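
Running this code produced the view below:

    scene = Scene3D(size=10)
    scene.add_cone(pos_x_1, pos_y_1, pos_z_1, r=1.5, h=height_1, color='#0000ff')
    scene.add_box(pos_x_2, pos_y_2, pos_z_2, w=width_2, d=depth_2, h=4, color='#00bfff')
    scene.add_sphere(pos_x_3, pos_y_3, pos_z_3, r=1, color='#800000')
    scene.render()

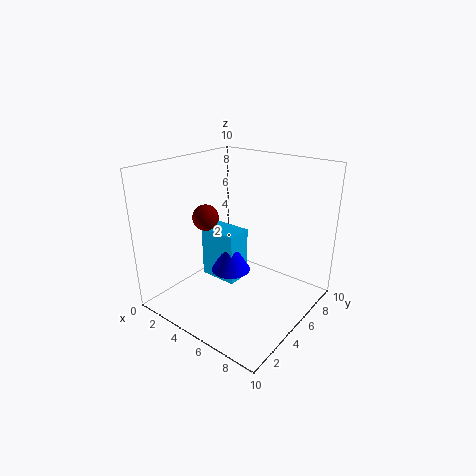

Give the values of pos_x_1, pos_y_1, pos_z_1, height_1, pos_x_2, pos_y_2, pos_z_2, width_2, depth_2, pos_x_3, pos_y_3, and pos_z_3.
pos_x_1 = 3.5
pos_y_1 = 6
pos_z_1 = 1.5
height_1 = 2.5
pos_x_2 = 1
pos_y_2 = 5.5
pos_z_2 = 0.5
width_2 = 3
depth_2 = 2
pos_x_3 = 1.5
pos_y_3 = 5.5
pos_z_3 = 5.5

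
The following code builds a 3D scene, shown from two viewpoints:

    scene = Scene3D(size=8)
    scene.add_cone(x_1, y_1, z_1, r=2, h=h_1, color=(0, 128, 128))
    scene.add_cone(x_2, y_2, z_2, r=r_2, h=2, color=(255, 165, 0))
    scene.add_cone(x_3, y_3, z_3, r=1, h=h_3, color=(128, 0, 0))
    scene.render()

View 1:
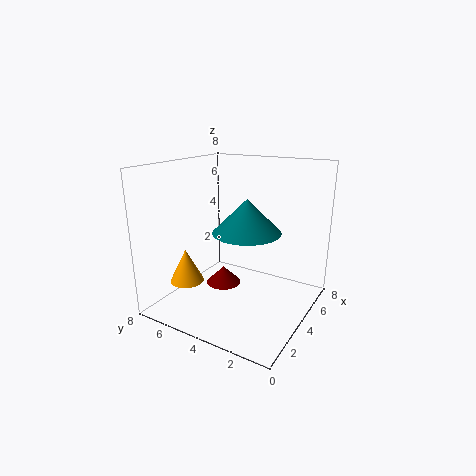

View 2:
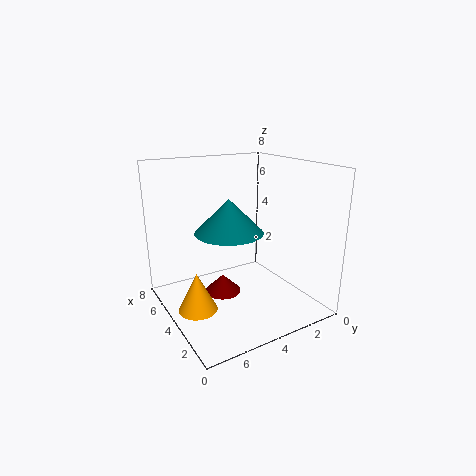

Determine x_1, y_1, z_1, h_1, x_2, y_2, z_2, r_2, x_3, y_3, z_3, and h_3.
x_1 = 5
y_1 = 4
z_1 = 4
h_1 = 2
x_2 = 3
y_2 = 7
z_2 = 1
r_2 = 1
x_3 = 4
y_3 = 5
z_3 = 1
h_3 = 1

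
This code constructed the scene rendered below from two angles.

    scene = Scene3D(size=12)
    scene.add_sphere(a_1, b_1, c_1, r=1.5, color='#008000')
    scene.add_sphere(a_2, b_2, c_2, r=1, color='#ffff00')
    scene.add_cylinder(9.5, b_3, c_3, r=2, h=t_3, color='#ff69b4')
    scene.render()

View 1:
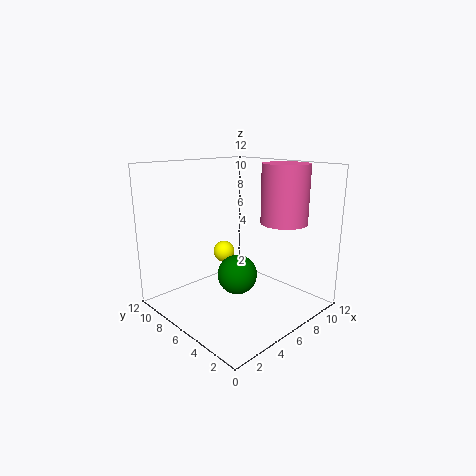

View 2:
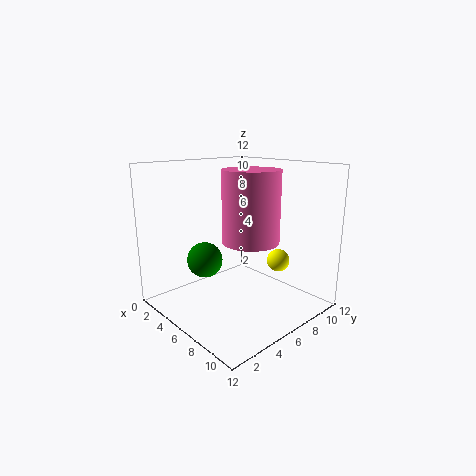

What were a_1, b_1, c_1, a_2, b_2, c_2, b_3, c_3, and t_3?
a_1 = 4
b_1 = 4
c_1 = 4
a_2 = 7.5
b_2 = 9.5
c_2 = 3.5
b_3 = 4
c_3 = 7
t_3 = 5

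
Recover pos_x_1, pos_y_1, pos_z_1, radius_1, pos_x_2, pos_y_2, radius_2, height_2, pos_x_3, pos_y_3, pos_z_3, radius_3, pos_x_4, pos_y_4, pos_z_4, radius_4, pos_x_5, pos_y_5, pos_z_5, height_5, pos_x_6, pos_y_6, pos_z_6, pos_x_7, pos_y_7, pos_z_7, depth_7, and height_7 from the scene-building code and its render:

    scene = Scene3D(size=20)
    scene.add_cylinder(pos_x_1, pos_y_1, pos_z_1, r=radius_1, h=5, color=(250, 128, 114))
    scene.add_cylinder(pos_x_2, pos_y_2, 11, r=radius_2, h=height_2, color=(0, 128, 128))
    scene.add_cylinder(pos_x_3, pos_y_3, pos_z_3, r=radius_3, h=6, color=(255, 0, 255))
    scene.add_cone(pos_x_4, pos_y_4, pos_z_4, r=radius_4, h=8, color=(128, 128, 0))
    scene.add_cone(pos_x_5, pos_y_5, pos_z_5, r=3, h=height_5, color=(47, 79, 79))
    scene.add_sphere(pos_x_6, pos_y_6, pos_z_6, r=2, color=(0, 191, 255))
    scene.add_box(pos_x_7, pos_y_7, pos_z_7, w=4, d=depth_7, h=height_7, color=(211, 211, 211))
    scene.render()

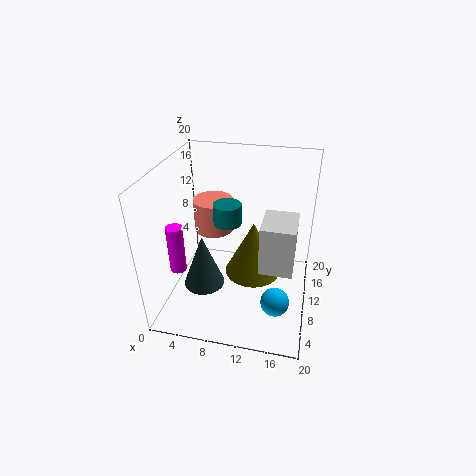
pos_x_1 = 5
pos_y_1 = 15
pos_z_1 = 8
radius_1 = 3
pos_x_2 = 8
pos_y_2 = 12
radius_2 = 2
height_2 = 3
pos_x_3 = 4
pos_y_3 = 3
pos_z_3 = 9
radius_3 = 1
pos_x_4 = 12
pos_y_4 = 11
pos_z_4 = 4
radius_4 = 4
pos_x_5 = 5
pos_y_5 = 9
pos_z_5 = 2
height_5 = 8
pos_x_6 = 16
pos_y_6 = 7
pos_z_6 = 2
pos_x_7 = 14
pos_y_7 = 3
pos_z_7 = 10
depth_7 = 5
height_7 = 6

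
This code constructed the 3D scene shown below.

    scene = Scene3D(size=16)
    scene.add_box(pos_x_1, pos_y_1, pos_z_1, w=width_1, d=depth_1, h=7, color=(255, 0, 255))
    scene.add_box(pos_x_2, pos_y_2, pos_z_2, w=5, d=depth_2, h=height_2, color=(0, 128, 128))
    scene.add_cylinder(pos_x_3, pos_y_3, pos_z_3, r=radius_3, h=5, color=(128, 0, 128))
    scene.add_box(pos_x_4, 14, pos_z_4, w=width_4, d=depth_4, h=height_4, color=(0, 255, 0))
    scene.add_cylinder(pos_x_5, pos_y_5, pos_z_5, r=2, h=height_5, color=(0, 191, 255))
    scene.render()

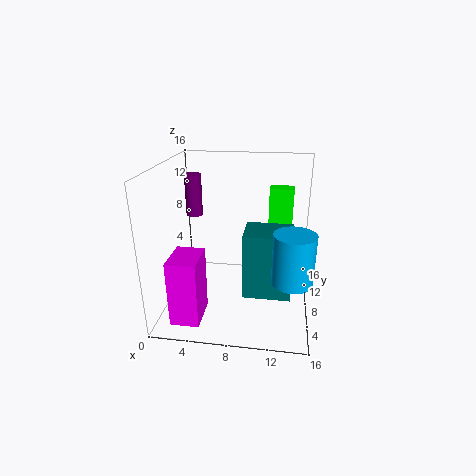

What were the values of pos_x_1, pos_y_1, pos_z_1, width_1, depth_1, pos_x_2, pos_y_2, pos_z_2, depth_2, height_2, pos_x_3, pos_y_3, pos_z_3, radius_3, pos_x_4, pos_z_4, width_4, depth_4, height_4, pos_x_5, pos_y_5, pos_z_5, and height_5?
pos_x_1 = 2, pos_y_1 = 1, pos_z_1 = 1, width_1 = 3, depth_1 = 4, pos_x_2 = 9, pos_y_2 = 4, pos_z_2 = 3, depth_2 = 4, height_2 = 7, pos_x_3 = 2, pos_y_3 = 12, pos_z_3 = 9, radius_3 = 1, pos_x_4 = 11, pos_z_4 = 7, width_4 = 3, depth_4 = 2, height_4 = 5, pos_x_5 = 14, pos_y_5 = 3, pos_z_5 = 6, height_5 = 5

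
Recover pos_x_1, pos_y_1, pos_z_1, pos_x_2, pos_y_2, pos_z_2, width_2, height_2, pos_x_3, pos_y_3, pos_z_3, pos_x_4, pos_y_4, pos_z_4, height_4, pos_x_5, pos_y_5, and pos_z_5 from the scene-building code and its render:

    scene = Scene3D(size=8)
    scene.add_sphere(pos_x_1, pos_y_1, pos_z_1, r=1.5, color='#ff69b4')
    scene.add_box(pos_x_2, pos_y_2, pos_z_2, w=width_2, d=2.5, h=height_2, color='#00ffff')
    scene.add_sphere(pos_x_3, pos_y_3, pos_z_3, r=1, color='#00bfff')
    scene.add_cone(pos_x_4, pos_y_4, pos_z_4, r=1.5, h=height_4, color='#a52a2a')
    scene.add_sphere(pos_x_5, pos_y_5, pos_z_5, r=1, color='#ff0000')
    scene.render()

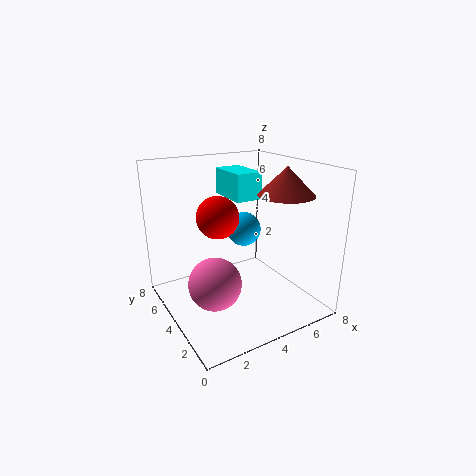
pos_x_1 = 2.5; pos_y_1 = 4; pos_z_1 = 1.5; pos_x_2 = 4; pos_y_2 = 4; pos_z_2 = 6; width_2 = 1.5; height_2 = 1.5; pos_x_3 = 5; pos_y_3 = 5; pos_z_3 = 4; pos_x_4 = 6; pos_y_4 = 2.5; pos_z_4 = 6.5; height_4 = 1.5; pos_x_5 = 2; pos_y_5 = 2.5; pos_z_5 = 6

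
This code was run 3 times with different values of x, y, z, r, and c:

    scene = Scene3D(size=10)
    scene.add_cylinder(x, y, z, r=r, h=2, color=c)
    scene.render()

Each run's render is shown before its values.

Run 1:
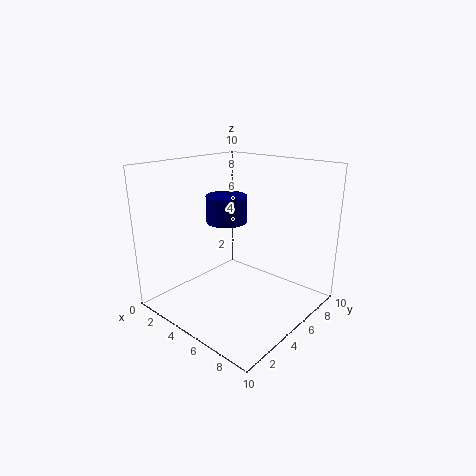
x = 3, y = 6, z = 5.5, r = 1.5, c = 'navy'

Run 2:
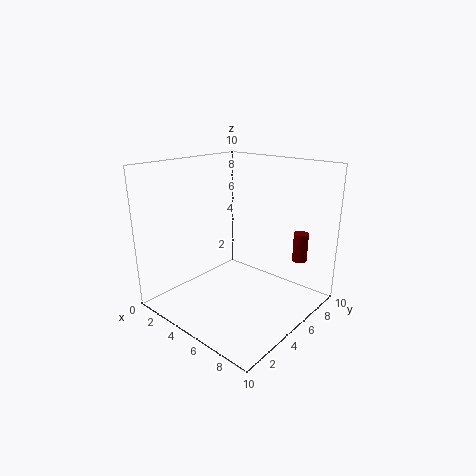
x = 8.5, y = 7.5, z = 3.5, r = 0.5, c = 'maroon'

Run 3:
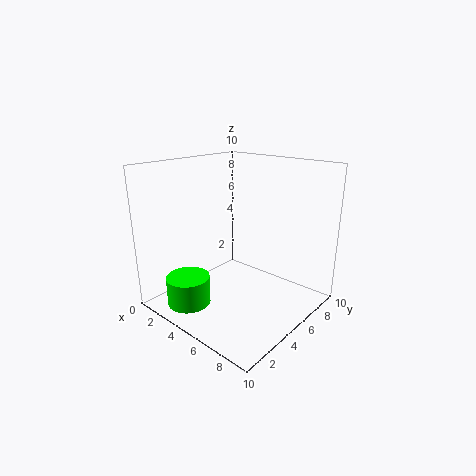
x = 3, y = 2, z = 0.5, r = 1.5, c = 'lime'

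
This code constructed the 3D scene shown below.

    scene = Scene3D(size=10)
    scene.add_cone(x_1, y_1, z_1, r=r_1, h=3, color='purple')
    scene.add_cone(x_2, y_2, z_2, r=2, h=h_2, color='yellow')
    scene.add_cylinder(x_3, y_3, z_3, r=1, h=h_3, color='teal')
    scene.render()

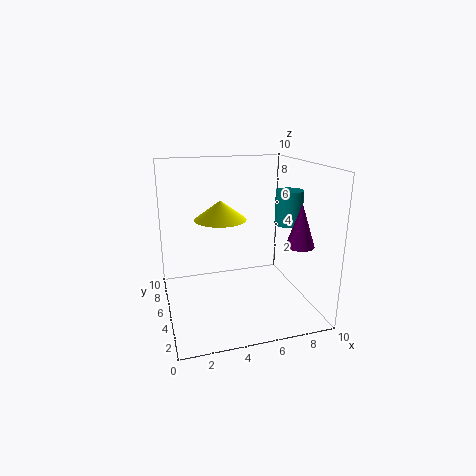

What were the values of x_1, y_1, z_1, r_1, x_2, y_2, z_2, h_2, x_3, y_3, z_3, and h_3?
x_1 = 9, y_1 = 3.5, z_1 = 4.5, r_1 = 1, x_2 = 4.5, y_2 = 8, z_2 = 5.5, h_2 = 1.5, x_3 = 9, y_3 = 5.5, z_3 = 5.5, h_3 = 2.5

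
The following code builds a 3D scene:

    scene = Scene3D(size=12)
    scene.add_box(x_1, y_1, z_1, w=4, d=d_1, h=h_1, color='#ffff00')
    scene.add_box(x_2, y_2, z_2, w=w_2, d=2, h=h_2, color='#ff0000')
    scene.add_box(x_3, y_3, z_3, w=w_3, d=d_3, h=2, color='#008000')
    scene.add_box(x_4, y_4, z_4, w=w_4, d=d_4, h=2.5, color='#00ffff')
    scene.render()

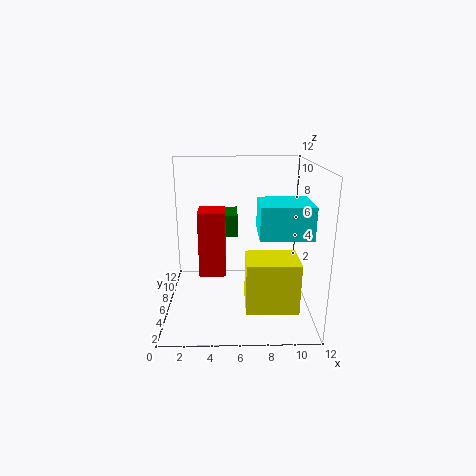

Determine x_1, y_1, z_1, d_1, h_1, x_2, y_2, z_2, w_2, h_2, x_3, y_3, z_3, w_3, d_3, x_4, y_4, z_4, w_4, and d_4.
x_1 = 6.5; y_1 = 1.5; z_1 = 1.5; d_1 = 3; h_1 = 4; x_2 = 3; y_2 = 3; z_2 = 4; w_2 = 2; h_2 = 5; x_3 = 3.5; y_3 = 7.5; z_3 = 5.5; w_3 = 2.5; d_3 = 3; x_4 = 7.5; y_4 = 2.5; z_4 = 7; w_4 = 4; d_4 = 3.5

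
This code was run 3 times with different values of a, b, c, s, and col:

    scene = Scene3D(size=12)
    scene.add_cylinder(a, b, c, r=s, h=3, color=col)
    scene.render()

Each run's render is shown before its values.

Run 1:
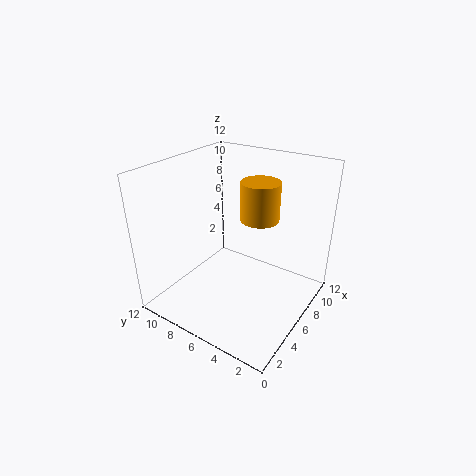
a = 6; b = 4; c = 8.25; s = 1.5; col = 'orange'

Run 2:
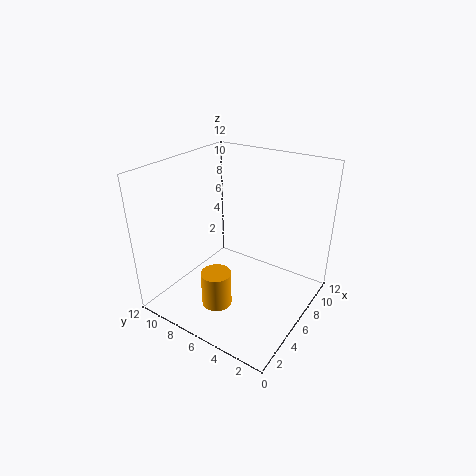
a = 3.5; b = 6.5; c = 0.75; s = 1.25; col = 'orange'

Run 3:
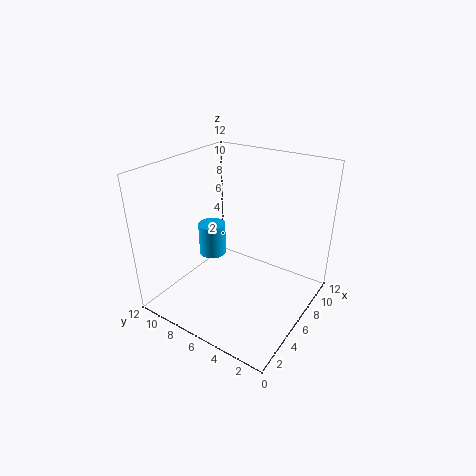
a = 7.25; b = 9.75; c = 2.75; s = 1.25; col = 'deepskyblue'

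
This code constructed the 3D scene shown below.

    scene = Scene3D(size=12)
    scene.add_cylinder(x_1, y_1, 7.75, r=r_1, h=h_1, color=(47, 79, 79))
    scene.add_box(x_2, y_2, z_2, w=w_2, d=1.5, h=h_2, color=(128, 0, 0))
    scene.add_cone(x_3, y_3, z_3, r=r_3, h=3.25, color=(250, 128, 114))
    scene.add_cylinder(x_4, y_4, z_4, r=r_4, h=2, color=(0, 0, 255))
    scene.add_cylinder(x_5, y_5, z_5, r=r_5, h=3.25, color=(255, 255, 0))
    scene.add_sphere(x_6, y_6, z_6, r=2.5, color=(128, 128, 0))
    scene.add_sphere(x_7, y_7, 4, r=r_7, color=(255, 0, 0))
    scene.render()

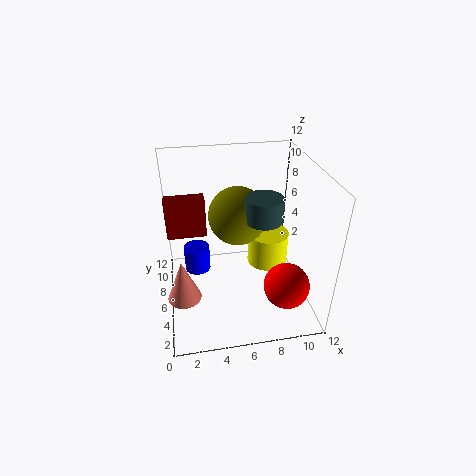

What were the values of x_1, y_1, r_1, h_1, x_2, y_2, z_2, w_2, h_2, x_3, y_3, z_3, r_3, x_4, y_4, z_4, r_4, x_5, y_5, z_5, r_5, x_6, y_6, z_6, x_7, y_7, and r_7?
x_1 = 8
y_1 = 5.5
r_1 = 1.5
h_1 = 2
x_2 = 0.25
y_2 = 6.75
z_2 = 6
w_2 = 3.25
h_2 = 3.25
x_3 = 1.25
y_3 = 2.5
z_3 = 3.5
r_3 = 1.25
x_4 = 2.5
y_4 = 5
z_4 = 4.25
r_4 = 1
x_5 = 9.75
y_5 = 9.75
z_5 = 0.5
r_5 = 2
x_6 = 6.25
y_6 = 7.5
z_6 = 7.25
x_7 = 9
y_7 = 1.75
r_7 = 1.75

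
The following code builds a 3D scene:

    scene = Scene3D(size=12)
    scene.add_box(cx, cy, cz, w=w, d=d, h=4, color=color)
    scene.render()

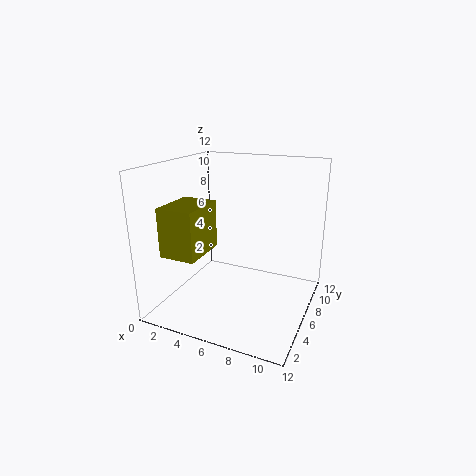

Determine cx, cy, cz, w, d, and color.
cx = 1; cy = 2; cz = 5; w = 3; d = 4; color = 'olive'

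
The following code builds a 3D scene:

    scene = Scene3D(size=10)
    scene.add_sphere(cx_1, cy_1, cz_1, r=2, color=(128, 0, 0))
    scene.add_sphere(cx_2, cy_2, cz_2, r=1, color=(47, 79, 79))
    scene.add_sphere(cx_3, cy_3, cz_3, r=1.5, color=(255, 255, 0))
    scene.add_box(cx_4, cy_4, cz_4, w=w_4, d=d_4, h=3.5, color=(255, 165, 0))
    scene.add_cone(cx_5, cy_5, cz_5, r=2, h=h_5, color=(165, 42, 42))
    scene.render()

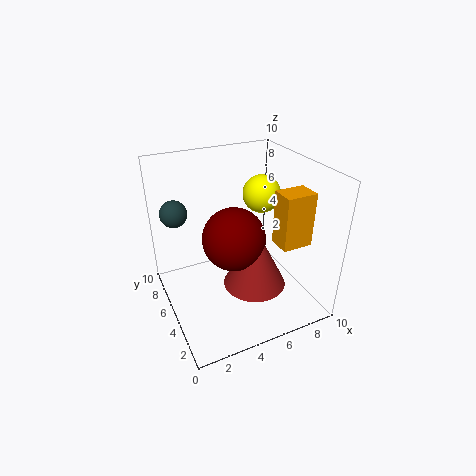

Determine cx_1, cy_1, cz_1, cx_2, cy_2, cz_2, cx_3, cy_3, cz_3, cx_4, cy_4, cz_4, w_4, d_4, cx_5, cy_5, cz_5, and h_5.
cx_1 = 4
cy_1 = 3.5
cz_1 = 6
cx_2 = 1.5
cy_2 = 8.5
cz_2 = 6
cx_3 = 8.5
cy_3 = 8
cz_3 = 6.5
cx_4 = 6.5
cy_4 = 1.5
cz_4 = 5.5
w_4 = 2
d_4 = 1.5
cx_5 = 5
cy_5 = 2.5
cz_5 = 3
h_5 = 4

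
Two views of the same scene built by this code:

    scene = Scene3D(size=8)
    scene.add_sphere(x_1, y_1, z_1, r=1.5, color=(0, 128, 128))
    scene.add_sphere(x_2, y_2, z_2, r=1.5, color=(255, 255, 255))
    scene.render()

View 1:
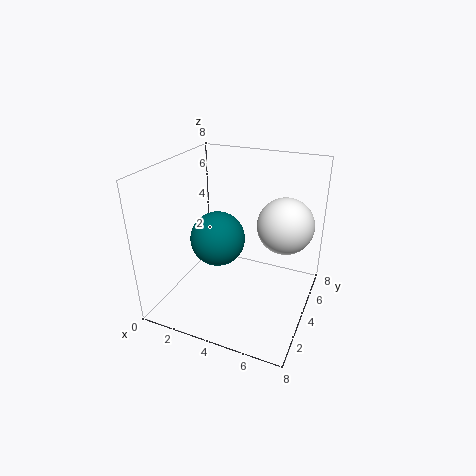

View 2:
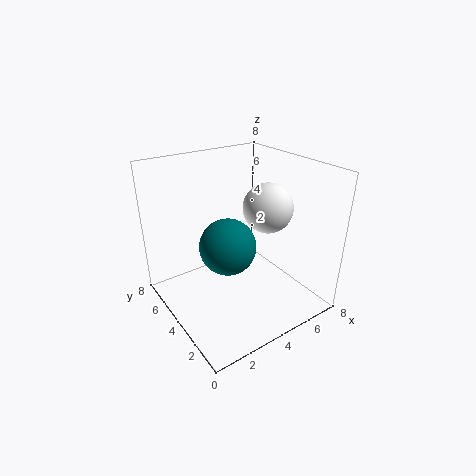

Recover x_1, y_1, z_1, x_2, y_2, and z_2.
x_1 = 3
y_1 = 3.5
z_1 = 4
x_2 = 6.5
y_2 = 4.5
z_2 = 5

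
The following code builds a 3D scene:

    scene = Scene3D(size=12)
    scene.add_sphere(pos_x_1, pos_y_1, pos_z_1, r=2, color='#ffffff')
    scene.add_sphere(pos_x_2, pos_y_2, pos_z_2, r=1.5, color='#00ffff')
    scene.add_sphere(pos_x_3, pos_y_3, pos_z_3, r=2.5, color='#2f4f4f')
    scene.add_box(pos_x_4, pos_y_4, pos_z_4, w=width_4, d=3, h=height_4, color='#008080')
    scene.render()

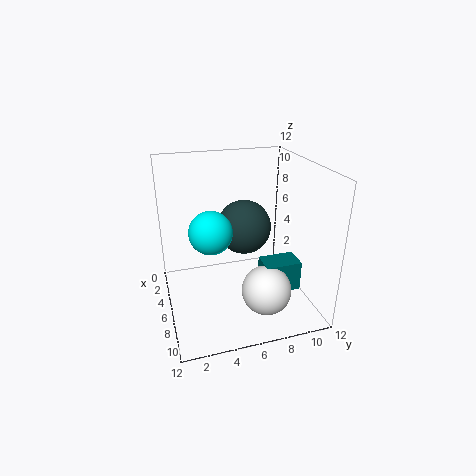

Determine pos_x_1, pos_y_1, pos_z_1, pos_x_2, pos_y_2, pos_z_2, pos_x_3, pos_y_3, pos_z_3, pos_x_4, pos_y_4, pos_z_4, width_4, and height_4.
pos_x_1 = 9, pos_y_1 = 7.5, pos_z_1 = 2.5, pos_x_2 = 9.5, pos_y_2 = 3, pos_z_2 = 8.5, pos_x_3 = 3, pos_y_3 = 7.5, pos_z_3 = 5.5, pos_x_4 = 7, pos_y_4 = 7.5, pos_z_4 = 2, width_4 = 2, height_4 = 2.5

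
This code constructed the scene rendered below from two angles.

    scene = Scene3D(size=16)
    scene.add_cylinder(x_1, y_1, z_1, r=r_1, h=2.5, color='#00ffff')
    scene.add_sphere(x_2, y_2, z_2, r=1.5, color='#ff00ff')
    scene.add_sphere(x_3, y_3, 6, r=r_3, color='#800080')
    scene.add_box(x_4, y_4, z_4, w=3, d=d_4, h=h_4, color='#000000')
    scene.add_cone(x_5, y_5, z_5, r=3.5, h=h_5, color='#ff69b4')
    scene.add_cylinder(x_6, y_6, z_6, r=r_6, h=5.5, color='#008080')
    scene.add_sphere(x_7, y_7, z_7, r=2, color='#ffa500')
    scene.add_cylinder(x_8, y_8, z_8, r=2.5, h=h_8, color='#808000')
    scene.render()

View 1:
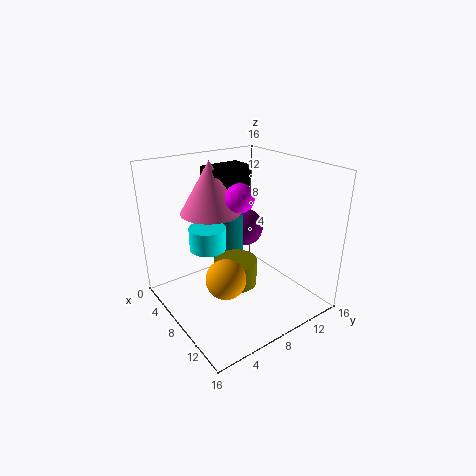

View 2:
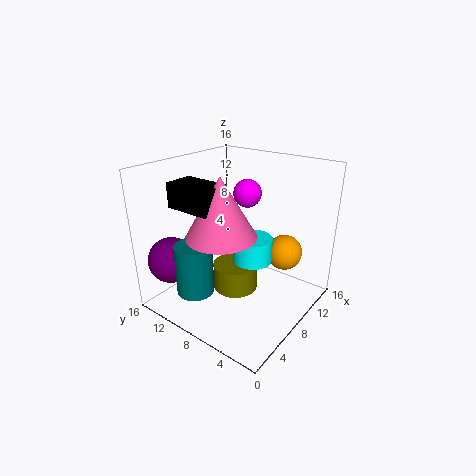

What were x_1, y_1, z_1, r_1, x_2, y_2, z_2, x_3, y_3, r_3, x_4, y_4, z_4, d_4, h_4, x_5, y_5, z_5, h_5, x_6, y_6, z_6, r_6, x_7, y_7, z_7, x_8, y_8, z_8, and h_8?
x_1 = 6.5
y_1 = 5
z_1 = 7
r_1 = 2
x_2 = 9
y_2 = 7.5
z_2 = 13
x_3 = 2.5
y_3 = 13
r_3 = 2.5
x_4 = 2
y_4 = 7
z_4 = 12.5
d_4 = 5
h_4 = 2.5
x_5 = 4
y_5 = 7
z_5 = 10
h_5 = 6
x_6 = 3
y_6 = 10
z_6 = 3
r_6 = 2
x_7 = 11.5
y_7 = 4
z_7 = 6
x_8 = 7.5
y_8 = 8
z_8 = 2
h_8 = 3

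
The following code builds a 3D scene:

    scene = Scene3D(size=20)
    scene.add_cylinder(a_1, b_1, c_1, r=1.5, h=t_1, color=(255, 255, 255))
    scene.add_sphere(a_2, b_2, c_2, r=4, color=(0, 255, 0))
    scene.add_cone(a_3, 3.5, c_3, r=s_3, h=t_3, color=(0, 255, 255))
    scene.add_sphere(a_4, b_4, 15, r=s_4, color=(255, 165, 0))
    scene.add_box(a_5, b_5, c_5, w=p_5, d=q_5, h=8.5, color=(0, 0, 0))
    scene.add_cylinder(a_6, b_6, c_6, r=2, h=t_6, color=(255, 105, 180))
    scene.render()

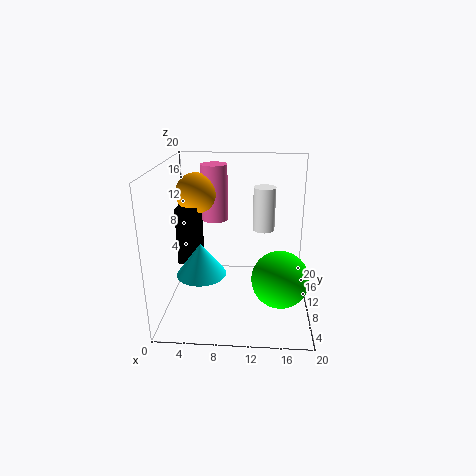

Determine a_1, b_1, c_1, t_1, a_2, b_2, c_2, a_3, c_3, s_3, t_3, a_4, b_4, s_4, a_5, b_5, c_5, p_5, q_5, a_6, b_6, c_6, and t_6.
a_1 = 13.5
b_1 = 11
c_1 = 11
t_1 = 6
a_2 = 16
b_2 = 8.5
c_2 = 4.5
a_3 = 6
c_3 = 8
s_3 = 3
t_3 = 4
a_4 = 3.5
b_4 = 14.5
s_4 = 3
a_5 = 1
b_5 = 11
c_5 = 5
p_5 = 3
q_5 = 5
a_6 = 6
b_6 = 16
c_6 = 10.5
t_6 = 8.5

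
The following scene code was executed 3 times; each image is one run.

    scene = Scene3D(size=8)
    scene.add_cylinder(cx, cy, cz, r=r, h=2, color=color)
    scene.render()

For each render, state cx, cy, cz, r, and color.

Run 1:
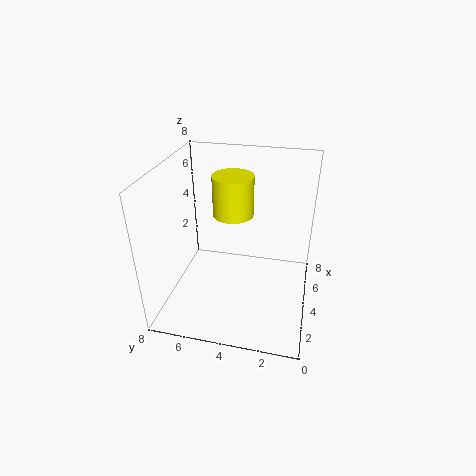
cx = 3
cy = 4
cz = 6
r = 1
color = 'yellow'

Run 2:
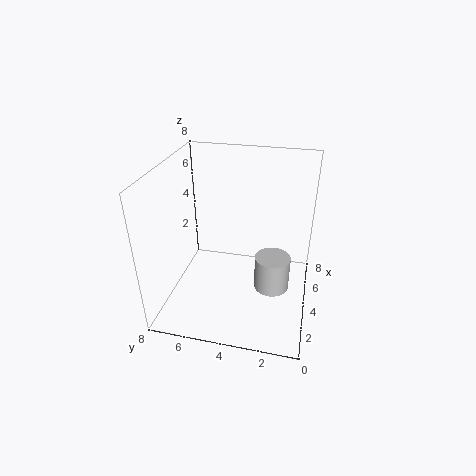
cx = 4
cy = 2
cz = 1
r = 1
color = 'lightgray'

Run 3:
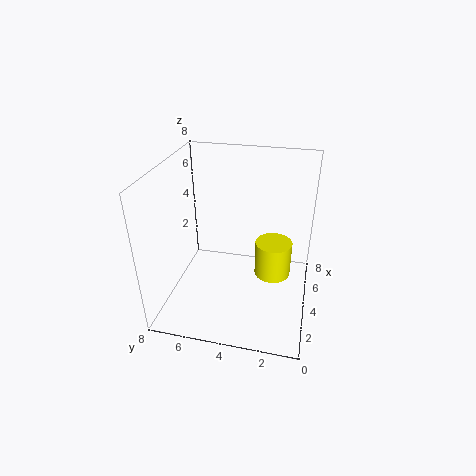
cx = 4
cy = 2
cz = 2
r = 1
color = 'yellow'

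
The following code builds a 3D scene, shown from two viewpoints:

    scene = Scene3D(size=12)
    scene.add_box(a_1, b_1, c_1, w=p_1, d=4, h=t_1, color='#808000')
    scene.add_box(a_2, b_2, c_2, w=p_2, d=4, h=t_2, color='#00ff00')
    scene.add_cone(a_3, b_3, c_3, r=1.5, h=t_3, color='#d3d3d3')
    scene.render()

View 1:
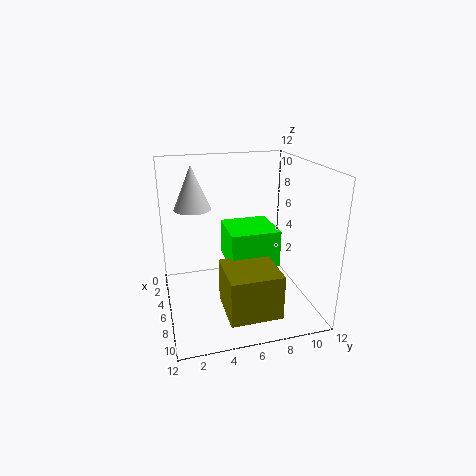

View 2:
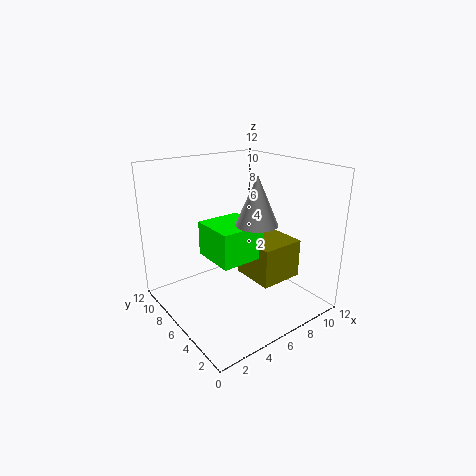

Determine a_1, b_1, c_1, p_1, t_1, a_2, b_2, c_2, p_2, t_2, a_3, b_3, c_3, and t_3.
a_1 = 7.5; b_1 = 4; c_1 = 1.5; p_1 = 4; t_1 = 3.5; a_2 = 4; b_2 = 5; c_2 = 4; p_2 = 4; t_2 = 3; a_3 = 5; b_3 = 2.5; c_3 = 8.5; t_3 = 3.5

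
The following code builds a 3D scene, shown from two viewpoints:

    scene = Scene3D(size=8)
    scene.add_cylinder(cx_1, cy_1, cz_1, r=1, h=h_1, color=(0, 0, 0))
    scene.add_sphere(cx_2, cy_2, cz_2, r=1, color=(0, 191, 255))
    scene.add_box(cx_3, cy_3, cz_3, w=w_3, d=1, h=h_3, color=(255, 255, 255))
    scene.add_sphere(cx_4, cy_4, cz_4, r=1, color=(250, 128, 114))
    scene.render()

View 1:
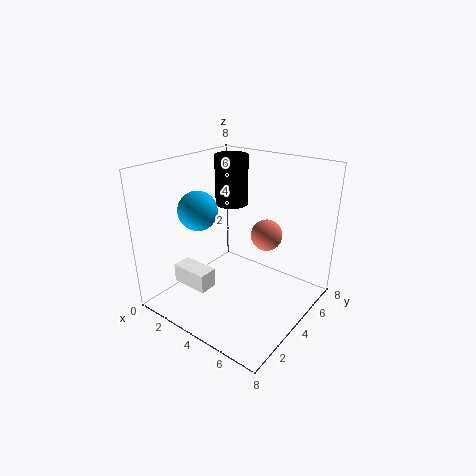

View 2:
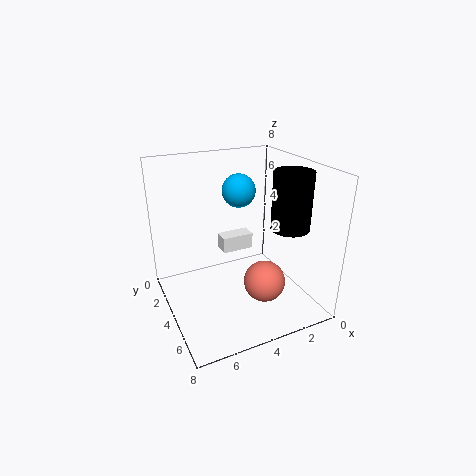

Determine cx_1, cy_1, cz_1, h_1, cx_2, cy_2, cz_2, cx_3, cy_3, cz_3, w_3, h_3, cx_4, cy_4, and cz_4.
cx_1 = 2
cy_1 = 6
cz_1 = 5
h_1 = 3
cx_2 = 3
cy_2 = 2
cz_2 = 6
cx_3 = 2
cy_3 = 1
cz_3 = 2
w_3 = 2
h_3 = 1
cx_4 = 4
cy_4 = 7
cz_4 = 3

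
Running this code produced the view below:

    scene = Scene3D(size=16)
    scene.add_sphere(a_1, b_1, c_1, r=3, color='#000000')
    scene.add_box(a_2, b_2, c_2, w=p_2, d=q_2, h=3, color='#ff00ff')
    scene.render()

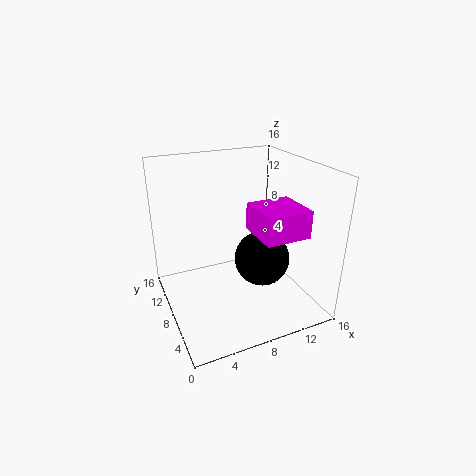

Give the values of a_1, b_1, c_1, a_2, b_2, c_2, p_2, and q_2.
a_1 = 10; b_1 = 6; c_1 = 6; a_2 = 9; b_2 = 3; c_2 = 9; p_2 = 5; q_2 = 5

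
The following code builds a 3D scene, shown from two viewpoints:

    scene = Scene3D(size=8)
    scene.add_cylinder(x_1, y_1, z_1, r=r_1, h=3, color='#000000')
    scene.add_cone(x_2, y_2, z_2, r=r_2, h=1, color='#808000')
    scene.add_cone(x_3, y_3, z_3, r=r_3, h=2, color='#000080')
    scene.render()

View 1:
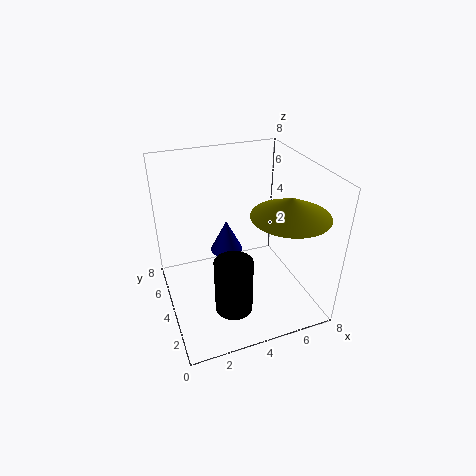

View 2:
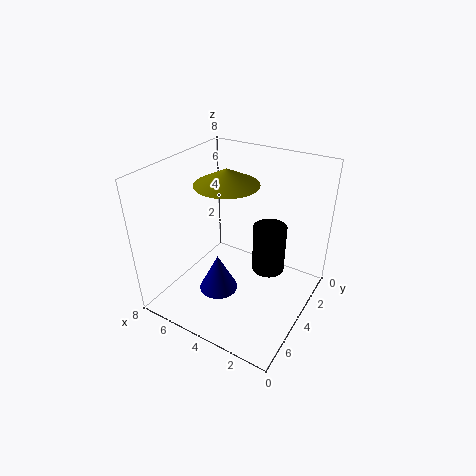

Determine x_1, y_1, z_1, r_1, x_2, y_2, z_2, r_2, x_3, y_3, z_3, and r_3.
x_1 = 3, y_1 = 2, z_1 = 1, r_1 = 1, x_2 = 6, y_2 = 2, z_2 = 6, r_2 = 2, x_3 = 4, y_3 = 6, z_3 = 2, r_3 = 1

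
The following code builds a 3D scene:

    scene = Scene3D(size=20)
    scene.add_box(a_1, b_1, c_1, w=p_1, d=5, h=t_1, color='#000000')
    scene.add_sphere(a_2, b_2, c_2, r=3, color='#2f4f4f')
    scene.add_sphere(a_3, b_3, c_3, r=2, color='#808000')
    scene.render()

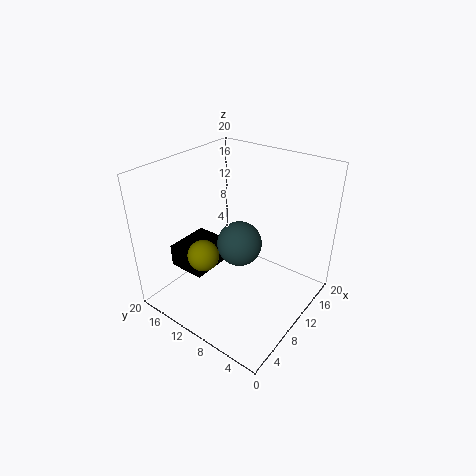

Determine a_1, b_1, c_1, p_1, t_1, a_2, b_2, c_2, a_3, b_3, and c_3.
a_1 = 3, b_1 = 11, c_1 = 7, p_1 = 6, t_1 = 3, a_2 = 9, b_2 = 9, c_2 = 10, a_3 = 4, b_3 = 11, c_3 = 10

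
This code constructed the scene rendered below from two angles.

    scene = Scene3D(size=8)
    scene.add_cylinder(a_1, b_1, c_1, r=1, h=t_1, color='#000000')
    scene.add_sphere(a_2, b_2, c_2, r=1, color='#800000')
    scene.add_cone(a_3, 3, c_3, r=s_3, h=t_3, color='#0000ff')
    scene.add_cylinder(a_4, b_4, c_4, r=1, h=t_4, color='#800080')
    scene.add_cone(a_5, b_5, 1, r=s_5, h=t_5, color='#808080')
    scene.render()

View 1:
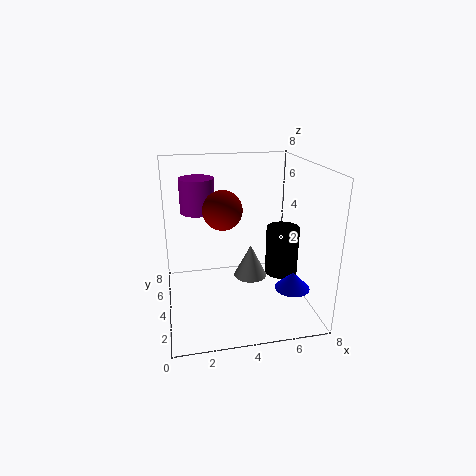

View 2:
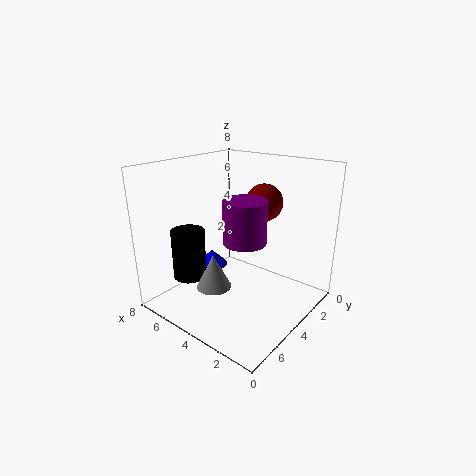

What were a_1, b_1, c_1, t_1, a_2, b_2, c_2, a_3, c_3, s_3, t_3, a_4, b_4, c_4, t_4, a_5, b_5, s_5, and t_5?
a_1 = 7, b_1 = 5, c_1 = 1, t_1 = 3, a_2 = 3, b_2 = 3, c_2 = 6, a_3 = 7, c_3 = 1, s_3 = 1, t_3 = 1, a_4 = 2, b_4 = 6, c_4 = 5, t_4 = 2, a_5 = 5, b_5 = 5, s_5 = 1, t_5 = 2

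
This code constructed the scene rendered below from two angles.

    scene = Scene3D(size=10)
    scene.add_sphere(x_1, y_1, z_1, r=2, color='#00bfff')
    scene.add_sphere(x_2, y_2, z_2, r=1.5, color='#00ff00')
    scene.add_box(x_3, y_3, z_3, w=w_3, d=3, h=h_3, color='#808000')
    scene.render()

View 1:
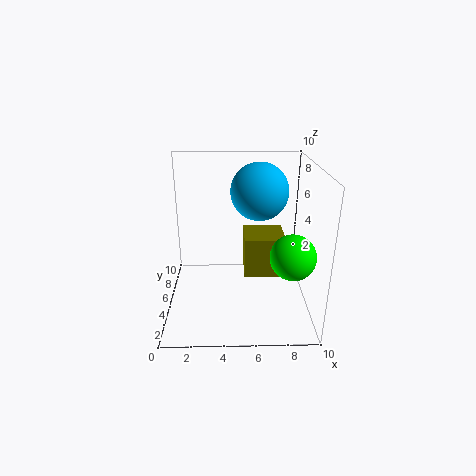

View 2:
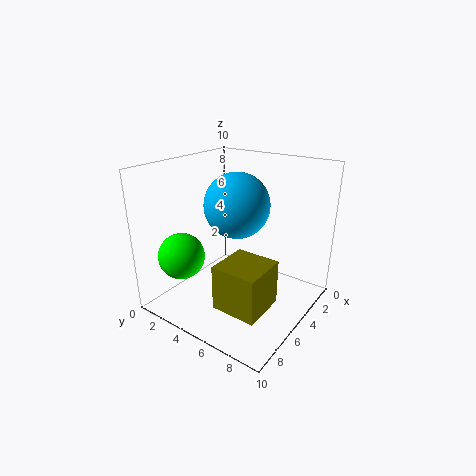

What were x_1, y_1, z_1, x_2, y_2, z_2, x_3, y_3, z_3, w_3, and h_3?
x_1 = 6.5; y_1 = 6; z_1 = 8; x_2 = 8.5; y_2 = 3; z_2 = 4.5; x_3 = 5.5; y_3 = 5.5; z_3 = 1.5; w_3 = 3; h_3 = 3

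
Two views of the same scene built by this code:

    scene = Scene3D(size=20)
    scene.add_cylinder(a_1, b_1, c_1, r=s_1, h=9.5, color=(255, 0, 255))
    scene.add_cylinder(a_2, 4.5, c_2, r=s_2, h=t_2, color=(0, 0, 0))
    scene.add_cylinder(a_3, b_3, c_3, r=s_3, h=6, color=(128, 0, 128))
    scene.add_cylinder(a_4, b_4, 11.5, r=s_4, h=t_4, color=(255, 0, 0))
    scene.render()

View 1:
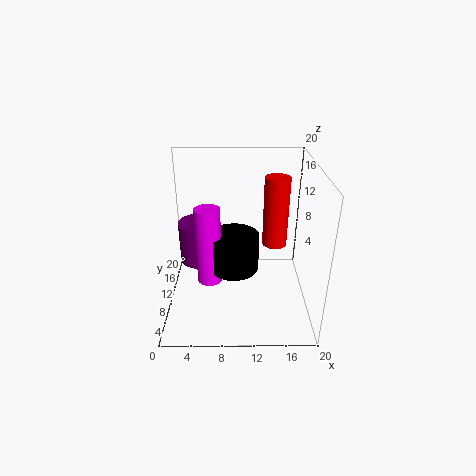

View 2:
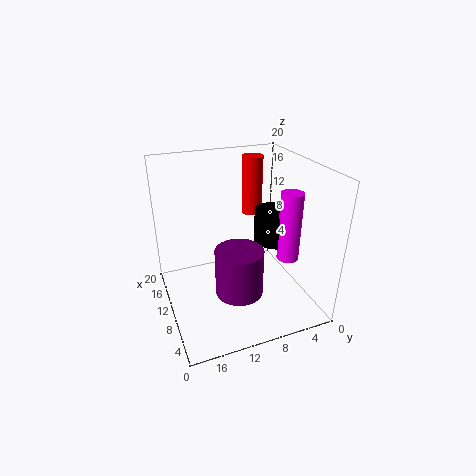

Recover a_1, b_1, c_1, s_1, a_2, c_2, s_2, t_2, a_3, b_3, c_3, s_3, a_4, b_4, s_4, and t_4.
a_1 = 6.5
b_1 = 4
c_1 = 7.5
s_1 = 1.5
a_2 = 9.5
c_2 = 9
s_2 = 3
t_2 = 4.5
a_3 = 4.5
b_3 = 12
c_3 = 5.5
s_3 = 3
a_4 = 14.5
b_4 = 6
s_4 = 1.5
t_4 = 8.5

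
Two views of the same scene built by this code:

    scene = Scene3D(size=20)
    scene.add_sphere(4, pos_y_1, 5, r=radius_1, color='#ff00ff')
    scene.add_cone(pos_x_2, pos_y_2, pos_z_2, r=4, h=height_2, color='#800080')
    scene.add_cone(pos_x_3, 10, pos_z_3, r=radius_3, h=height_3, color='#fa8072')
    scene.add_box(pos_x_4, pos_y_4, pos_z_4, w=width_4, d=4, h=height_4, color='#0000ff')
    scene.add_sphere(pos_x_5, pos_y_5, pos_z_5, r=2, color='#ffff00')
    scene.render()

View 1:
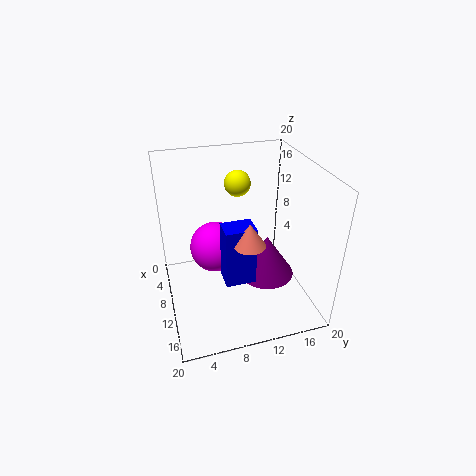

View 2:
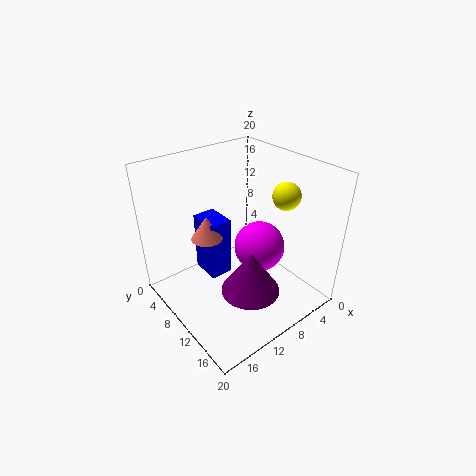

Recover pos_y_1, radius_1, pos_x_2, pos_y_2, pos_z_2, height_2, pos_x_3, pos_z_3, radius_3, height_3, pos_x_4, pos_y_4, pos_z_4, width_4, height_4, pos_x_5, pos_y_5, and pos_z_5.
pos_y_1 = 8
radius_1 = 4
pos_x_2 = 11
pos_y_2 = 14
pos_z_2 = 4
height_2 = 6
pos_x_3 = 15
pos_z_3 = 12
radius_3 = 2
height_3 = 3
pos_x_4 = 12
pos_y_4 = 7
pos_z_4 = 6
width_4 = 3
height_4 = 8
pos_x_5 = 3
pos_y_5 = 12
pos_z_5 = 15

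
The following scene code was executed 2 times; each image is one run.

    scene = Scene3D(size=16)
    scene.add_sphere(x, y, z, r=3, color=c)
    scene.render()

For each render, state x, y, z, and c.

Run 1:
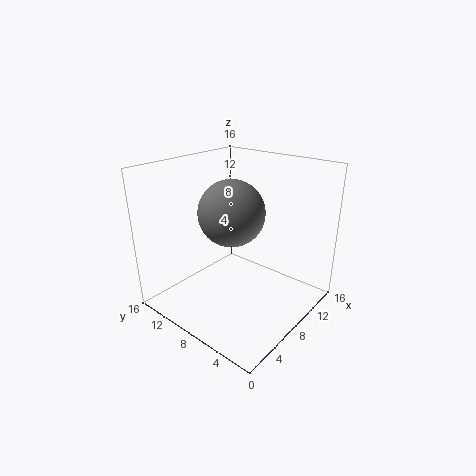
x = 3.5; y = 5; z = 13; c = 'gray'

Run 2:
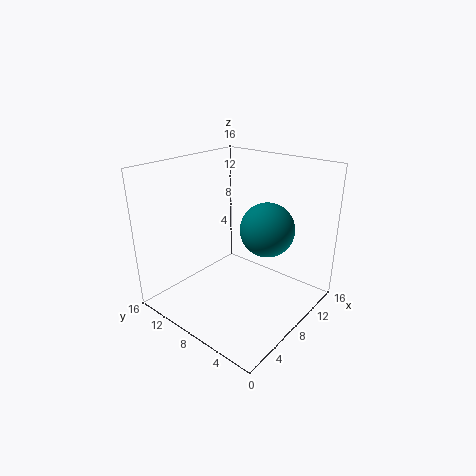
x = 10; y = 5.5; z = 9; c = 'teal'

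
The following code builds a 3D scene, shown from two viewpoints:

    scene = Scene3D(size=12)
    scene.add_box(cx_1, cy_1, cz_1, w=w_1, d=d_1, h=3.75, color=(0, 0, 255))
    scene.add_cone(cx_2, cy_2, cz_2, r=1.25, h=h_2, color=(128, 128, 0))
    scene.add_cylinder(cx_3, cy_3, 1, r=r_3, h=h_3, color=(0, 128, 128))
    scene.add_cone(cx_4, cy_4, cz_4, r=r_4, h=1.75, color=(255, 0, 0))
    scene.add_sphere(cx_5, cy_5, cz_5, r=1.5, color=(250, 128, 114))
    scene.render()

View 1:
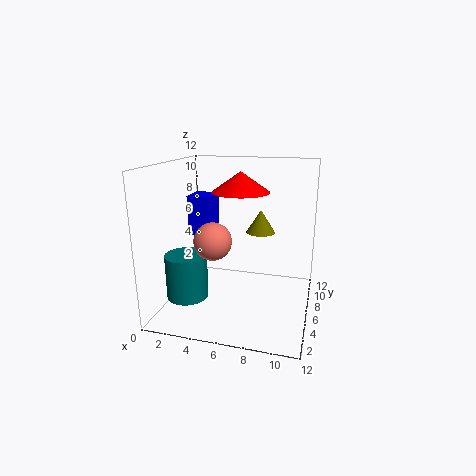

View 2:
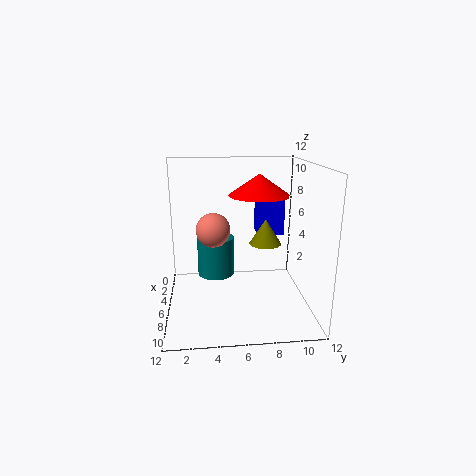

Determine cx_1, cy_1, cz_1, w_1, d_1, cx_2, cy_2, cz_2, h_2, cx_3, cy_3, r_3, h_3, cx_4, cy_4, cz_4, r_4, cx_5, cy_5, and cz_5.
cx_1 = 0.5
cy_1 = 8.25
cz_1 = 5
w_1 = 2.25
d_1 = 2.5
cx_2 = 7.5
cy_2 = 8
cz_2 = 6
h_2 = 2
cx_3 = 2
cy_3 = 4.25
r_3 = 1.75
h_3 = 3.75
cx_4 = 5.75
cy_4 = 7.75
cz_4 = 9.5
r_4 = 2.5
cx_5 = 4.5
cy_5 = 4
cz_5 = 6.25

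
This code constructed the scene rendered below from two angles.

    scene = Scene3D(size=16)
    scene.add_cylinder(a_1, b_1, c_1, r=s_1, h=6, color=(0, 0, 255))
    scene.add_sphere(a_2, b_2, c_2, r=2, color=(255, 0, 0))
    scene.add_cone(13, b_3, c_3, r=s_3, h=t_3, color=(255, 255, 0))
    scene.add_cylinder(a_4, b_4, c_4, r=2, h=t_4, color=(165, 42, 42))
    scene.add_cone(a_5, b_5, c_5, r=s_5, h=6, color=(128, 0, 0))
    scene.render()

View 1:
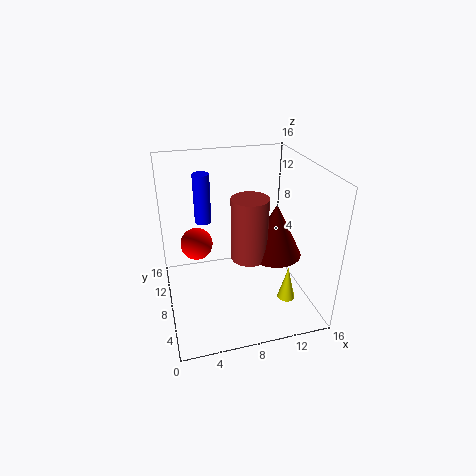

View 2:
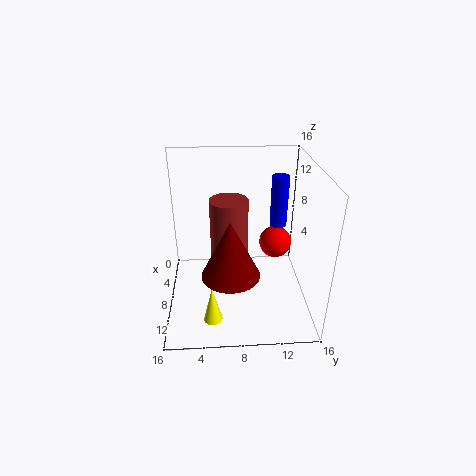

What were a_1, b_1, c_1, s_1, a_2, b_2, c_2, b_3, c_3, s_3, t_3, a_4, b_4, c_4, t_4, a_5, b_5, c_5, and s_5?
a_1 = 5, b_1 = 13, c_1 = 8, s_1 = 1, a_2 = 4, b_2 = 13, c_2 = 5, b_3 = 5, c_3 = 1, s_3 = 1, t_3 = 4, a_4 = 9, b_4 = 7, c_4 = 6, t_4 = 7, a_5 = 12, b_5 = 7, c_5 = 6, s_5 = 3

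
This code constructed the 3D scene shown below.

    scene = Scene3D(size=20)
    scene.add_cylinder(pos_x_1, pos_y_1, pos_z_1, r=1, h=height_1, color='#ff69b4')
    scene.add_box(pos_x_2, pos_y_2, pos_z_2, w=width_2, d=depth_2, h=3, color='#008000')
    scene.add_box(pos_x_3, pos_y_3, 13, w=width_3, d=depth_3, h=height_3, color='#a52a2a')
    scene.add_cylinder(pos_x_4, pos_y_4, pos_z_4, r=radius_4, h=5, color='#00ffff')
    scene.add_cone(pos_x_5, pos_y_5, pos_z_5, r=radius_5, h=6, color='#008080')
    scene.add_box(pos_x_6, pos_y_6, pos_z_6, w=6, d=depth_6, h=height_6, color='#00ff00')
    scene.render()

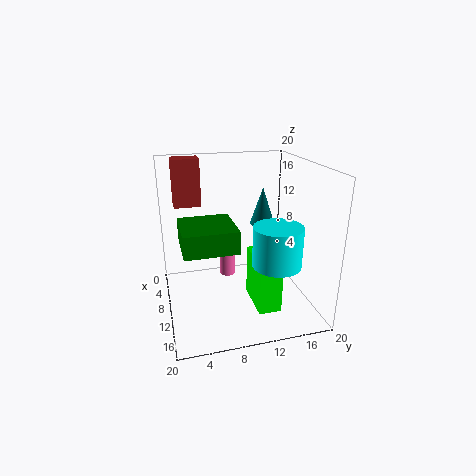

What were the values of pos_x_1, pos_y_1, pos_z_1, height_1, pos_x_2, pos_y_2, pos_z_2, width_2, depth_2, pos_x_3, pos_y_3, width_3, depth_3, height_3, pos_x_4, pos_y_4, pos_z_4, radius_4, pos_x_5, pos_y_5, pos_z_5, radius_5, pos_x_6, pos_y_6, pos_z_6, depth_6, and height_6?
pos_x_1 = 12
pos_y_1 = 8
pos_z_1 = 6
height_1 = 6
pos_x_2 = 8
pos_y_2 = 2
pos_z_2 = 10
width_2 = 7
depth_2 = 7
pos_x_3 = 1
pos_y_3 = 2
width_3 = 3
depth_3 = 4
height_3 = 7
pos_x_4 = 17
pos_y_4 = 13
pos_z_4 = 9
radius_4 = 3
pos_x_5 = 3
pos_y_5 = 16
pos_z_5 = 9
radius_5 = 2
pos_x_6 = 11
pos_y_6 = 11
pos_z_6 = 2
depth_6 = 3
height_6 = 7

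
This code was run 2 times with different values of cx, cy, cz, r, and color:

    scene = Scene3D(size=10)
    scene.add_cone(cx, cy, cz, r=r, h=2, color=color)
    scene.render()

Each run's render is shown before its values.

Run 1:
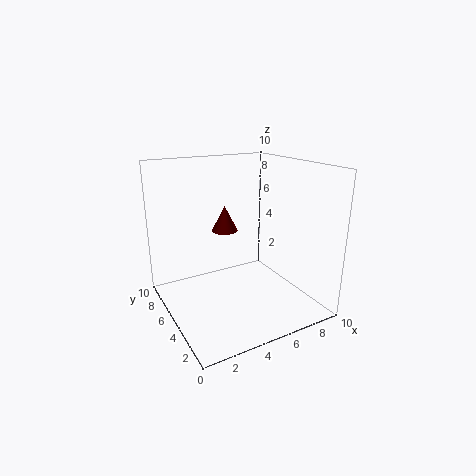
cx = 5.5
cy = 8
cz = 4.5
r = 1
color = 'maroon'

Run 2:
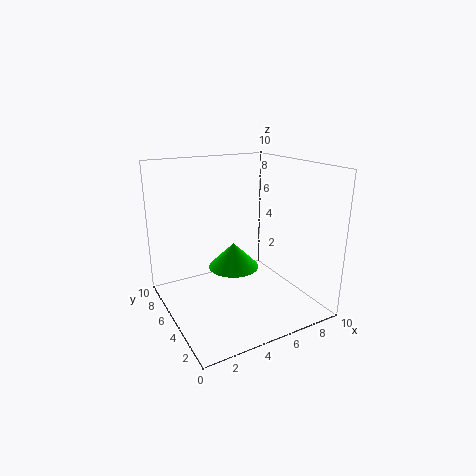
cx = 6
cy = 7.5
cz = 1.5
r = 2
color = 'lime'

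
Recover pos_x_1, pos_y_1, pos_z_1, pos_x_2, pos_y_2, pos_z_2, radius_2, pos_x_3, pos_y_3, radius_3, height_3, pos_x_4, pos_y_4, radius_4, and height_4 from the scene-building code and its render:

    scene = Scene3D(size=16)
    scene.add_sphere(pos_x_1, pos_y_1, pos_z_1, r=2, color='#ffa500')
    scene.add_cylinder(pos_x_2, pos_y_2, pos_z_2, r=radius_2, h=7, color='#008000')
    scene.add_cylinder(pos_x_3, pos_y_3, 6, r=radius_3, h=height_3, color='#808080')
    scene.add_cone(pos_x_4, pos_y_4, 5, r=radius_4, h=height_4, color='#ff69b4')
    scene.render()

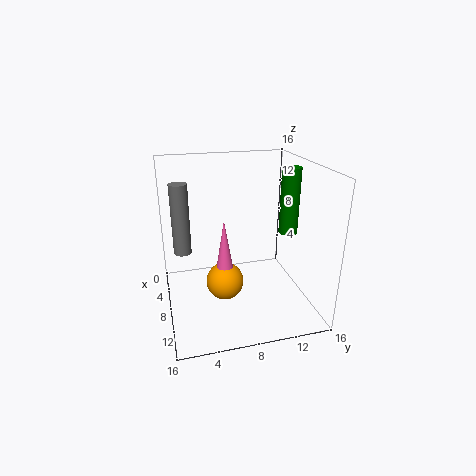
pos_x_1 = 10
pos_y_1 = 6
pos_z_1 = 4
pos_x_2 = 10
pos_y_2 = 13
pos_z_2 = 9
radius_2 = 1
pos_x_3 = 6
pos_y_3 = 2
radius_3 = 1
height_3 = 8
pos_x_4 = 10
pos_y_4 = 6
radius_4 = 1
height_4 = 6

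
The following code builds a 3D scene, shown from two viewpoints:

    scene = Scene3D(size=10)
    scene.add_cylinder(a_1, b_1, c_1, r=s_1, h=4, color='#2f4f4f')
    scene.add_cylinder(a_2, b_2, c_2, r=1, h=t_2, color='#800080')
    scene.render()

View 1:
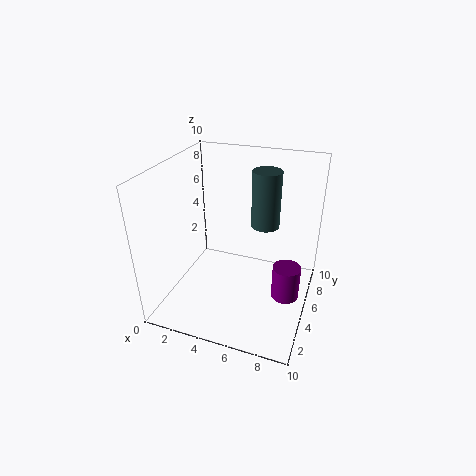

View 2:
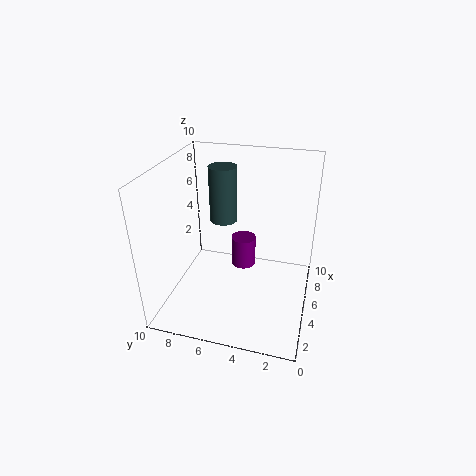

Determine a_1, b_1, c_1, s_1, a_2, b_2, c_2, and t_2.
a_1 = 6.5, b_1 = 6.5, c_1 = 5.5, s_1 = 1, a_2 = 8.5, b_2 = 5.5, c_2 = 0.5, t_2 = 2.5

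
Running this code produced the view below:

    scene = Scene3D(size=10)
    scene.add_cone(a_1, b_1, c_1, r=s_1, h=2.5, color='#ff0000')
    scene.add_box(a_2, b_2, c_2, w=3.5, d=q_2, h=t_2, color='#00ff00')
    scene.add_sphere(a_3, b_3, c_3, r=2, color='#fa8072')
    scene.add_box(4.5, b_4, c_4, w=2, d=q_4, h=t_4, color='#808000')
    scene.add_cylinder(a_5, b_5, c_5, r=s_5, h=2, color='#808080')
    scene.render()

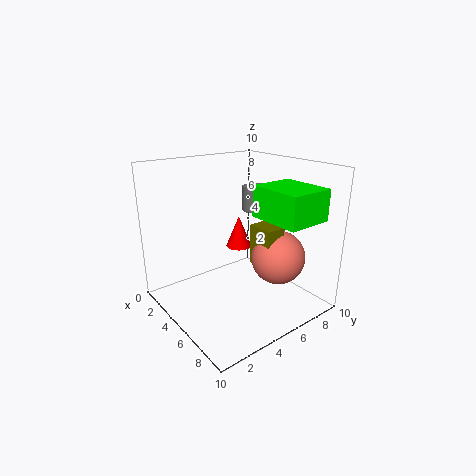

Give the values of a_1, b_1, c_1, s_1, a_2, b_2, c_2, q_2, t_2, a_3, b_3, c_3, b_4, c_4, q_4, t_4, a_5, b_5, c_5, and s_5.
a_1 = 2.5, b_1 = 7, c_1 = 3, s_1 = 1, a_2 = 6.5, b_2 = 5, c_2 = 7, q_2 = 3, t_2 = 2, a_3 = 6, b_3 = 8, c_3 = 3, b_4 = 6.5, c_4 = 2.5, q_4 = 1.5, t_4 = 3, a_5 = 2, b_5 = 9, c_5 = 5.5, s_5 = 1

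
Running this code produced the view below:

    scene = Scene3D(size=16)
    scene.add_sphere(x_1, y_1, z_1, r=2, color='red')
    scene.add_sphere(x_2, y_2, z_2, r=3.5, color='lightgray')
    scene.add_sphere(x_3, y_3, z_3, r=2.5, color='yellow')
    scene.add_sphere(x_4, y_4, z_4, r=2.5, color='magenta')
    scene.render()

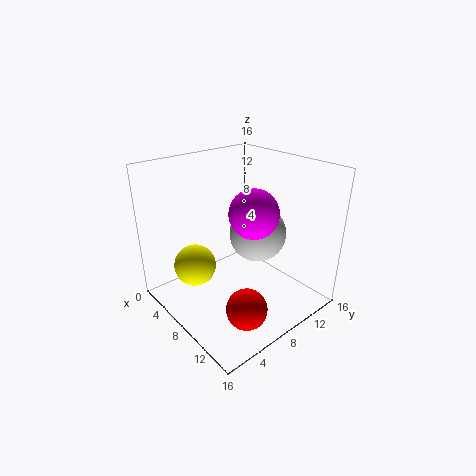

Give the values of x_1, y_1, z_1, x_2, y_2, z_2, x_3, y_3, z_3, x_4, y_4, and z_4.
x_1 = 14; y_1 = 4; z_1 = 4; x_2 = 6.5; y_2 = 12.5; z_2 = 6.5; x_3 = 3.5; y_3 = 5; z_3 = 3.5; x_4 = 11; y_4 = 7.5; z_4 = 12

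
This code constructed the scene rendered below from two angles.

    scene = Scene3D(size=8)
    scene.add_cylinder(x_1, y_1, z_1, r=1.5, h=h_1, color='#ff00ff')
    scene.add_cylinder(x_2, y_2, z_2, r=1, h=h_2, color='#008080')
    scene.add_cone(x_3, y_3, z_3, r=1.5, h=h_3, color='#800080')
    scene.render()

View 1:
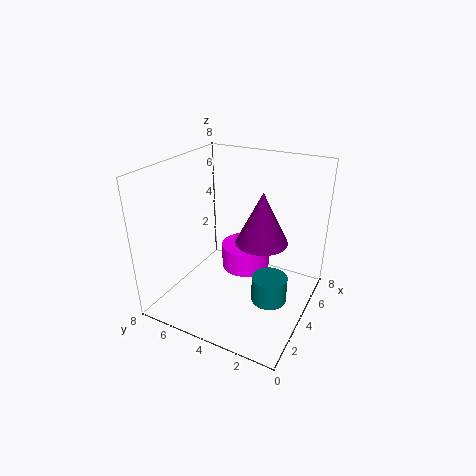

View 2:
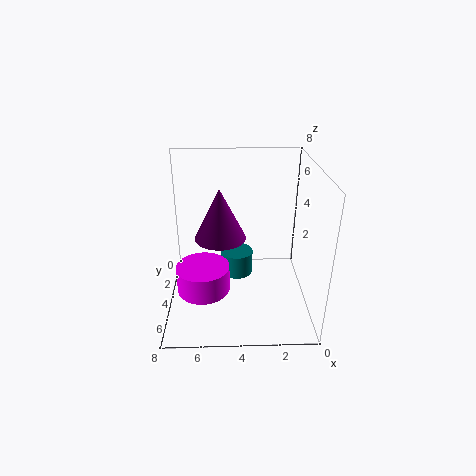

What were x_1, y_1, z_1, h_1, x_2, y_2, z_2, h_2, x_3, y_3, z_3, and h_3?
x_1 = 6; y_1 = 4.5; z_1 = 1; h_1 = 1.5; x_2 = 4; y_2 = 2; z_2 = 0.5; h_2 = 1.5; x_3 = 5; y_3 = 3; z_3 = 3.5; h_3 = 3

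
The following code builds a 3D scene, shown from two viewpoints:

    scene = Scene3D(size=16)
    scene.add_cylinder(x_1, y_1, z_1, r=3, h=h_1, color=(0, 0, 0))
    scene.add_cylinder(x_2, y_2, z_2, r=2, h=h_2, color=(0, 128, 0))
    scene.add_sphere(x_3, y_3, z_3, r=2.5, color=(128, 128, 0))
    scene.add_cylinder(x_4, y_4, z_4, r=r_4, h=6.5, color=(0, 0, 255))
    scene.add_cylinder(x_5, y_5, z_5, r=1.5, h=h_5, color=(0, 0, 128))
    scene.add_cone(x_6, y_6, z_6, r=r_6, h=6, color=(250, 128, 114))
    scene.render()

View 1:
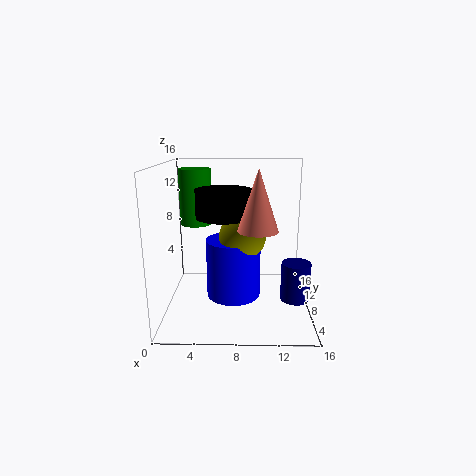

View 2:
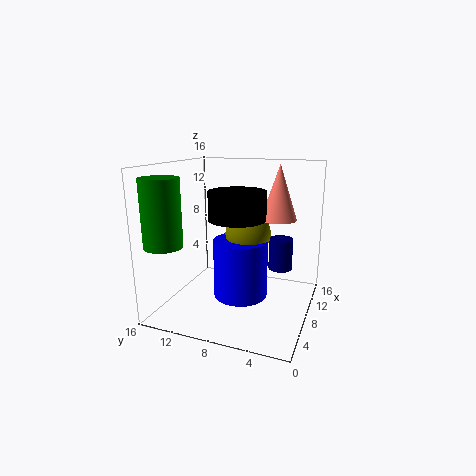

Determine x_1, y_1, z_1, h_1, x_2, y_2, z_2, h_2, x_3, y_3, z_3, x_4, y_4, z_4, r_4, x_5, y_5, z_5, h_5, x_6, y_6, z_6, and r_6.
x_1 = 6.5, y_1 = 7.5, z_1 = 10.5, h_1 = 3, x_2 = 2.5, y_2 = 14, z_2 = 8, h_2 = 7, x_3 = 8.5, y_3 = 7, z_3 = 8.5, x_4 = 7.5, y_4 = 7.5, z_4 = 1.5, r_4 = 3, x_5 = 14, y_5 = 4.5, z_5 = 2.5, h_5 = 4, x_6 = 10, y_6 = 4, z_6 = 10, r_6 = 2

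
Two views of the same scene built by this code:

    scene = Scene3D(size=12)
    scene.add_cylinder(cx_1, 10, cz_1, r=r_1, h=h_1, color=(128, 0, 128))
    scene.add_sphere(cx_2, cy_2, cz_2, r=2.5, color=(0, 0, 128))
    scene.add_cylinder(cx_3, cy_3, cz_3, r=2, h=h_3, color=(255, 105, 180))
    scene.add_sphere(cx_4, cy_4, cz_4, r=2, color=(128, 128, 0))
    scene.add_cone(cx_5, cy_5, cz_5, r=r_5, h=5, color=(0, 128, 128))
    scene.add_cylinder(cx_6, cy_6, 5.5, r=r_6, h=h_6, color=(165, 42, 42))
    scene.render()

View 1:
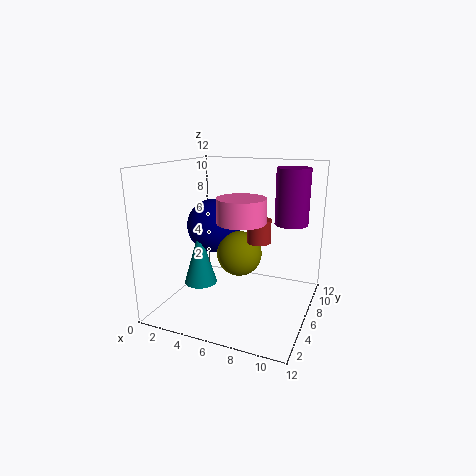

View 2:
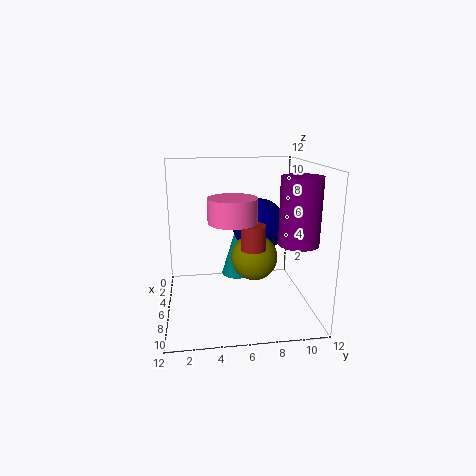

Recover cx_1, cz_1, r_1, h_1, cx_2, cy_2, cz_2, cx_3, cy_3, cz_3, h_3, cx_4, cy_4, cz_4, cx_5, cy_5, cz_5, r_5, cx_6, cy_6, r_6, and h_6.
cx_1 = 9.5
cz_1 = 6.5
r_1 = 1.5
h_1 = 5
cx_2 = 2.5
cy_2 = 8.5
cz_2 = 6
cx_3 = 6.5
cy_3 = 5.5
cz_3 = 7.5
h_3 = 2
cx_4 = 5.5
cy_4 = 7.5
cz_4 = 4
cx_5 = 2
cy_5 = 6.5
cz_5 = 1
r_5 = 1.5
cx_6 = 7.5
cy_6 = 7
r_6 = 1
h_6 = 2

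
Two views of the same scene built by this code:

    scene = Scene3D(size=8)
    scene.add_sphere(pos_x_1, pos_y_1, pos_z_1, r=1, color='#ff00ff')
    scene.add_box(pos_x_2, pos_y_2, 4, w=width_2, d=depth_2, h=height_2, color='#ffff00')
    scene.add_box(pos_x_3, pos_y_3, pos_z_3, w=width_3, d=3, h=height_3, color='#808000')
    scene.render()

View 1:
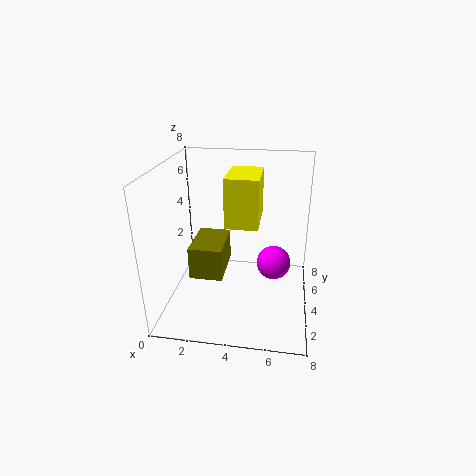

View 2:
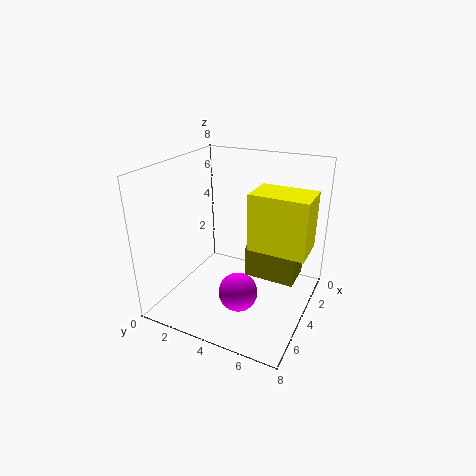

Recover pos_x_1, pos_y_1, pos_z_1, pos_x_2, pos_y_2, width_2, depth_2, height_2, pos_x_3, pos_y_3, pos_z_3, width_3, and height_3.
pos_x_1 = 6
pos_y_1 = 5
pos_z_1 = 2
pos_x_2 = 3
pos_y_2 = 5
width_2 = 2
depth_2 = 3
height_2 = 3
pos_x_3 = 1
pos_y_3 = 4
pos_z_3 = 1
width_3 = 2
height_3 = 2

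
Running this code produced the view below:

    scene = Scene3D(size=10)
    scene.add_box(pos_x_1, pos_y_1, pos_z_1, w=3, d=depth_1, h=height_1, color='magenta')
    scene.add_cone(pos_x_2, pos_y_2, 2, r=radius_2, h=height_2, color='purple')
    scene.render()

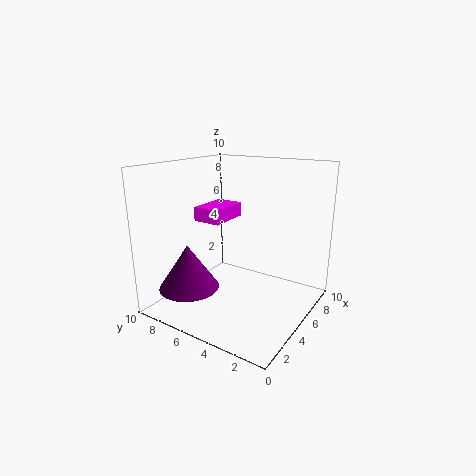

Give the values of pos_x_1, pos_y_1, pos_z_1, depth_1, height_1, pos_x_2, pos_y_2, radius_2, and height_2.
pos_x_1 = 4
pos_y_1 = 6
pos_z_1 = 6
depth_1 = 2
height_1 = 1
pos_x_2 = 2
pos_y_2 = 7
radius_2 = 2
height_2 = 3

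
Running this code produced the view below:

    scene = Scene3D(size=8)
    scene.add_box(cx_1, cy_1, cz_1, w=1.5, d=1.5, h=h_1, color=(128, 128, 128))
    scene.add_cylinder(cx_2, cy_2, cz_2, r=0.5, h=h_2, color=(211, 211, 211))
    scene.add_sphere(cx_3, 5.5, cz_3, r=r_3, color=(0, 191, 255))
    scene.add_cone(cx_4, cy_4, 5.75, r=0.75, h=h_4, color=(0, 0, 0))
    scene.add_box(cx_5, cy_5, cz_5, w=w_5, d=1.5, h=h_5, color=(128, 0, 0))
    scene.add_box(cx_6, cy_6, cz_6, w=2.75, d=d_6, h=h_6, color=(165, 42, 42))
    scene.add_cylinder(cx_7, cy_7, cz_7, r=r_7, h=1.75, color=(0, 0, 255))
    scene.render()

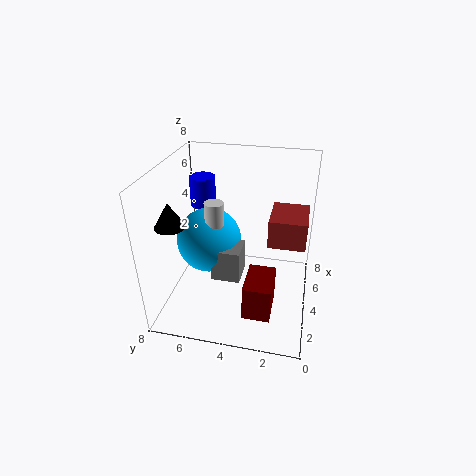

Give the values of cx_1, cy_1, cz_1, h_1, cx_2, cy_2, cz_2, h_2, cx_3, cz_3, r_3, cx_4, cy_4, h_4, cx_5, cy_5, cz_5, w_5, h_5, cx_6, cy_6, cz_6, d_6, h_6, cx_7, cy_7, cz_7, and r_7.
cx_1 = 2; cy_1 = 3.5; cz_1 = 2.5; h_1 = 1.75; cx_2 = 3; cy_2 = 5; cz_2 = 4.5; h_2 = 2; cx_3 = 3.5; cz_3 = 4; r_3 = 1.75; cx_4 = 1.5; cy_4 = 6.75; h_4 = 1.25; cx_5 = 1.5; cy_5 = 1.75; cz_5 = 0.5; w_5 = 2.25; h_5 = 2; cx_6 = 5.25; cy_6 = 0.25; cz_6 = 2.75; d_6 = 2.25; h_6 = 1.75; cx_7 = 5.75; cy_7 = 6.5; cz_7 = 5; r_7 = 0.75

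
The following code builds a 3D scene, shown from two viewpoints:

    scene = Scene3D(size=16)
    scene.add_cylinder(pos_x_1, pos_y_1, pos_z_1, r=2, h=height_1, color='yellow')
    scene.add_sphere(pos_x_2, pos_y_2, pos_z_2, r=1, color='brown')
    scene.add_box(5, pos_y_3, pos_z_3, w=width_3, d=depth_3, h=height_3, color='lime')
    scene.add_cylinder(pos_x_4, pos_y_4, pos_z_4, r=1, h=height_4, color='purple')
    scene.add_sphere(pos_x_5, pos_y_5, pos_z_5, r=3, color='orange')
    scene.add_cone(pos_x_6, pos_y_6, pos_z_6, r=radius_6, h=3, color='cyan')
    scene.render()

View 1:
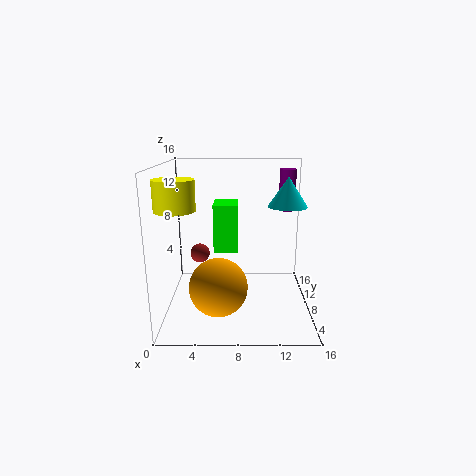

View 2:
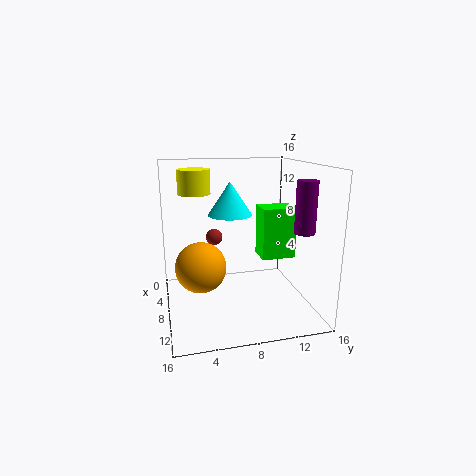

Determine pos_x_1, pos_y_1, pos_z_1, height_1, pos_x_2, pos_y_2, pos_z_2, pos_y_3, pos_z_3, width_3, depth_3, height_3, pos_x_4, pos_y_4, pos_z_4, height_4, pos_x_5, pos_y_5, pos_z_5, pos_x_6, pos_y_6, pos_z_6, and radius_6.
pos_x_1 = 2
pos_y_1 = 4
pos_z_1 = 12
height_1 = 3
pos_x_2 = 4
pos_y_2 = 6
pos_z_2 = 7
pos_y_3 = 11
pos_z_3 = 5
width_3 = 3
depth_3 = 4
height_3 = 6
pos_x_4 = 14
pos_y_4 = 13
pos_z_4 = 10
height_4 = 5
pos_x_5 = 6
pos_y_5 = 4
pos_z_5 = 4
pos_x_6 = 13
pos_y_6 = 6
pos_z_6 = 12
radius_6 = 2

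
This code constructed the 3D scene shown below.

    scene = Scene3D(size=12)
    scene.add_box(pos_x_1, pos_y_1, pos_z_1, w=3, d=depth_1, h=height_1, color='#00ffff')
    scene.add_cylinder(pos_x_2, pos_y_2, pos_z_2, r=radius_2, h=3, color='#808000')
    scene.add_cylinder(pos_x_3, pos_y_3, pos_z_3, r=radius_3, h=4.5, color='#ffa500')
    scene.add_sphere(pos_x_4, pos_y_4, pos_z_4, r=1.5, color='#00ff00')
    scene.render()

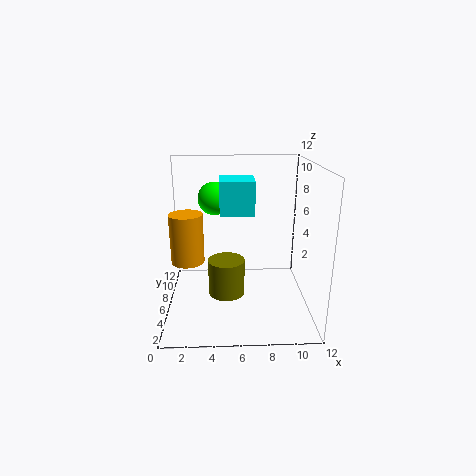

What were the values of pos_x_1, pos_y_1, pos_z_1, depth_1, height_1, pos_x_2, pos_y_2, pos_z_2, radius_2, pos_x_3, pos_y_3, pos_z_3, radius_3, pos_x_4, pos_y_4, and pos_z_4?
pos_x_1 = 4.5; pos_y_1 = 7; pos_z_1 = 7.5; depth_1 = 3; height_1 = 3; pos_x_2 = 5; pos_y_2 = 5; pos_z_2 = 1.5; radius_2 = 1.5; pos_x_3 = 1.5; pos_y_3 = 8; pos_z_3 = 3; radius_3 = 1.5; pos_x_4 = 4; pos_y_4 = 9.5; pos_z_4 = 8.5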